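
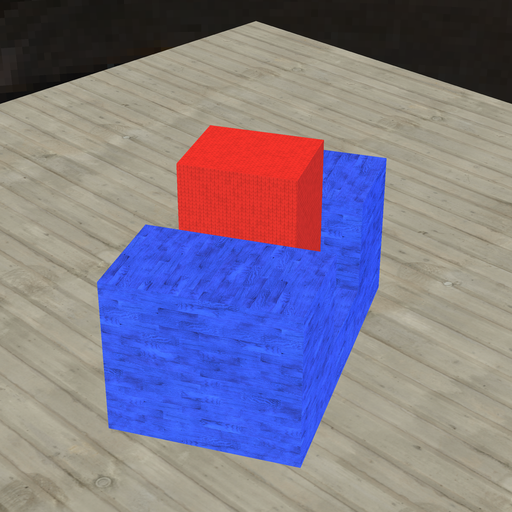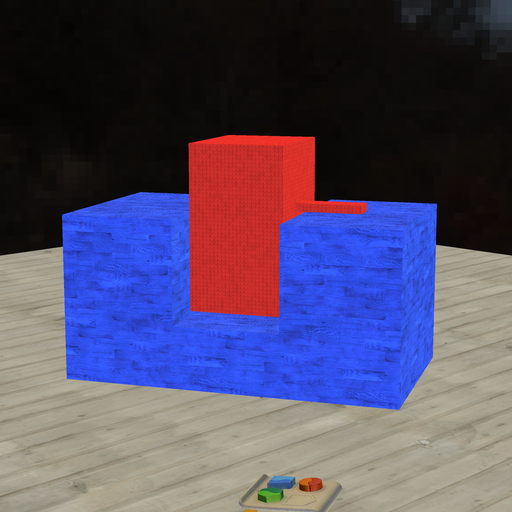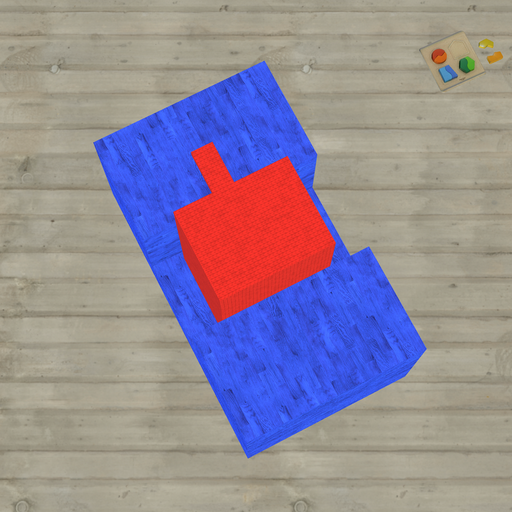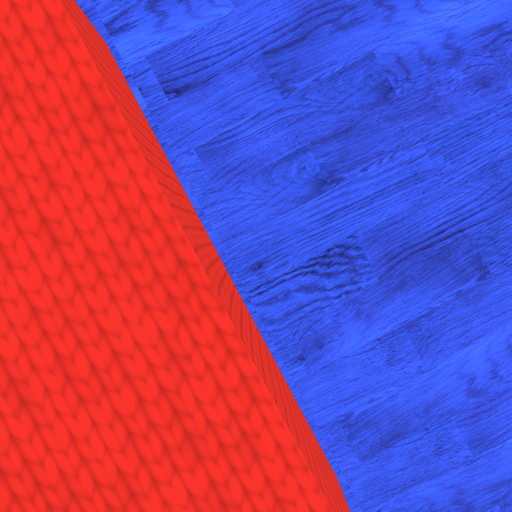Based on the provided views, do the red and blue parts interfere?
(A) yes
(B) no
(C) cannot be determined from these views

(B) no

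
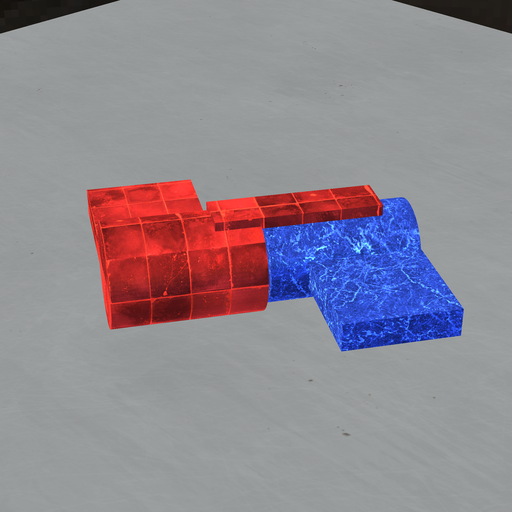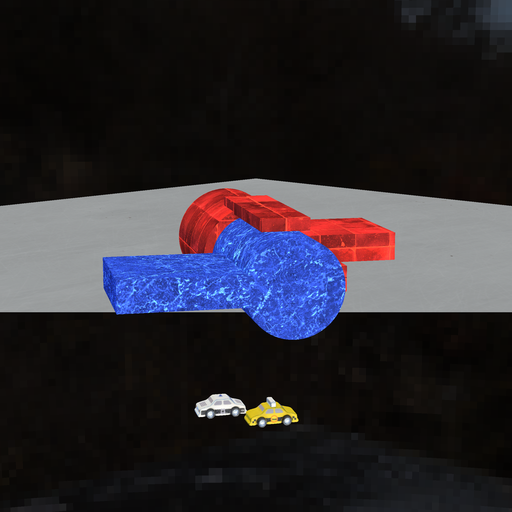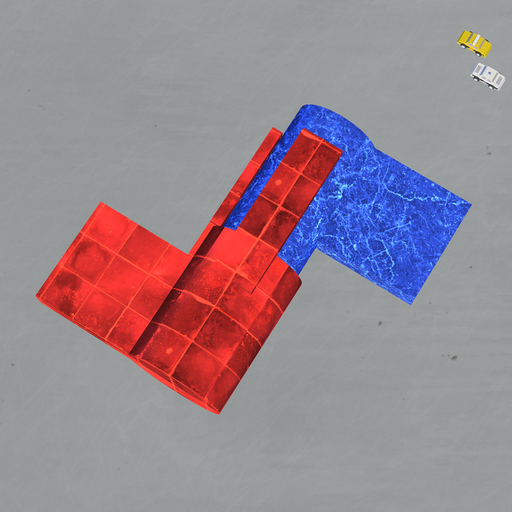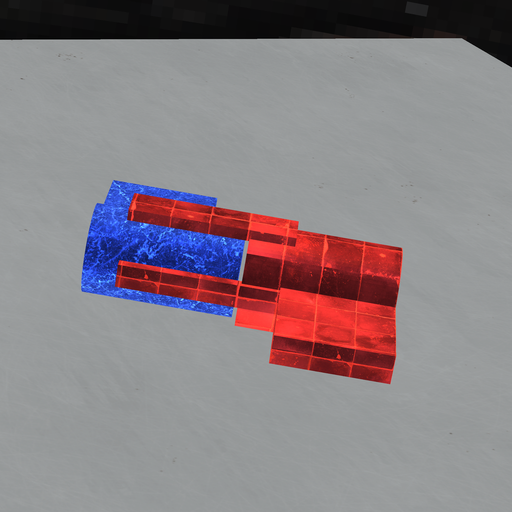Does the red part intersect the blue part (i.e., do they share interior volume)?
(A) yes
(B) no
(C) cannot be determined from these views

(B) no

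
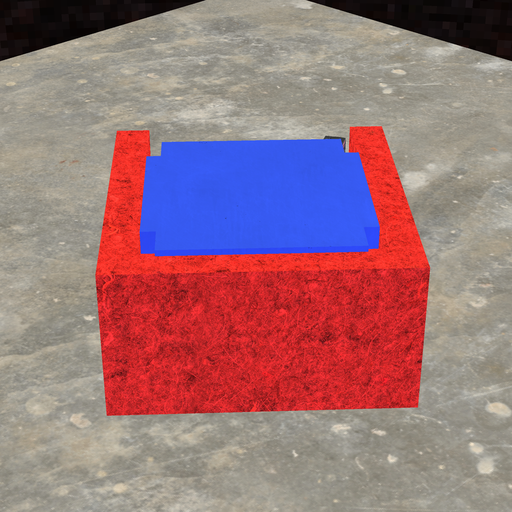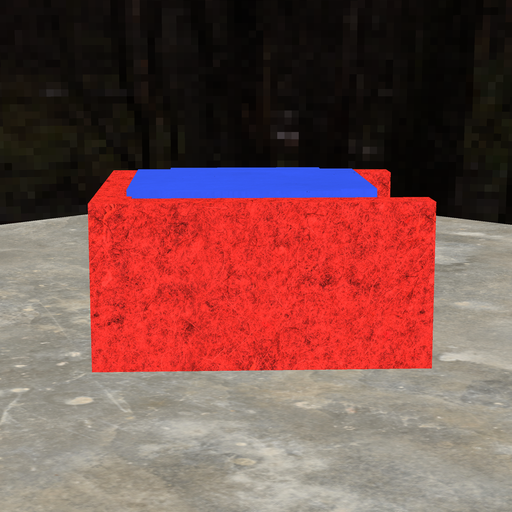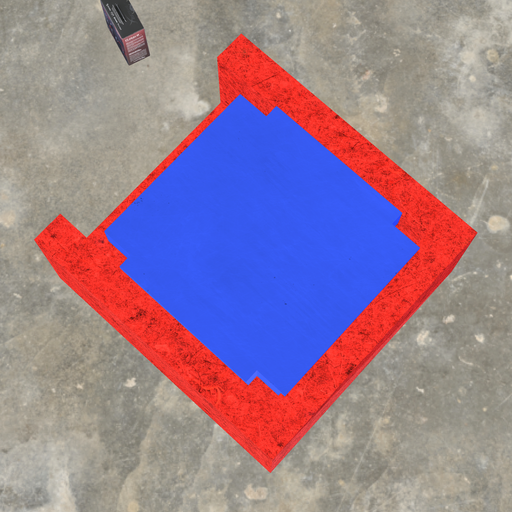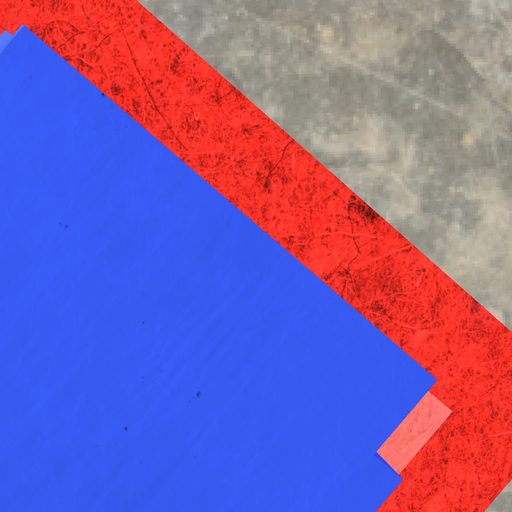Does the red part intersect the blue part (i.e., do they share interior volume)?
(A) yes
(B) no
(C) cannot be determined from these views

(A) yes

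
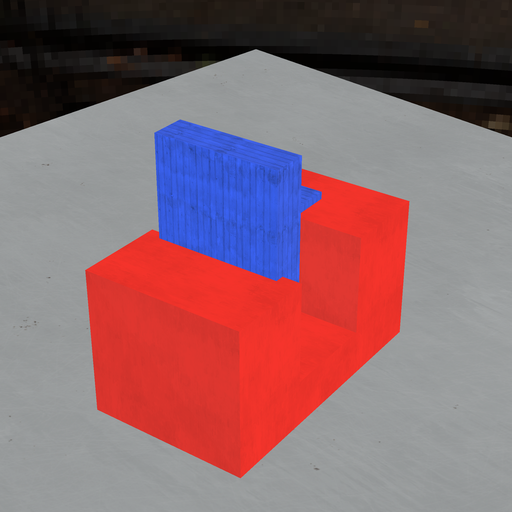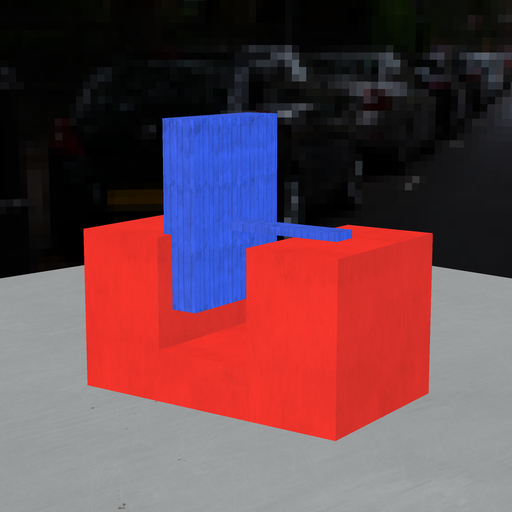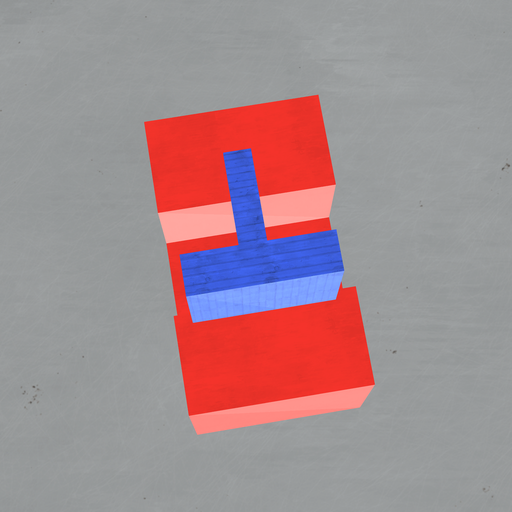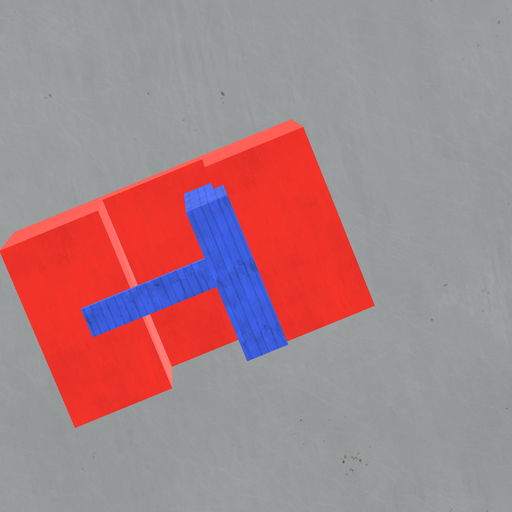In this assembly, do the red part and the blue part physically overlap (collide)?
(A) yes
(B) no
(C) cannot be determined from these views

(A) yes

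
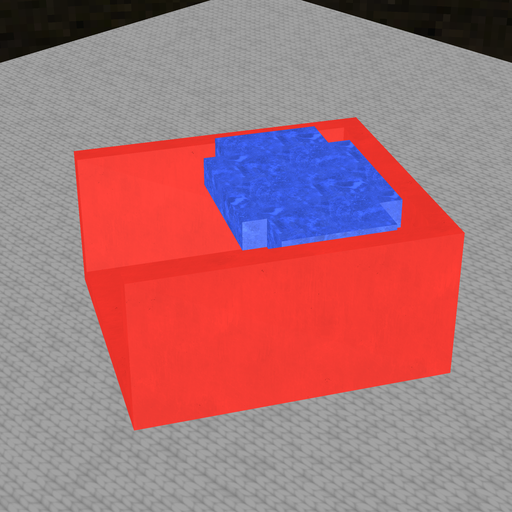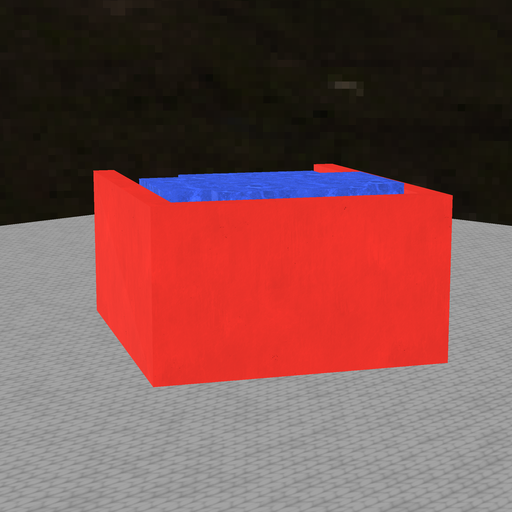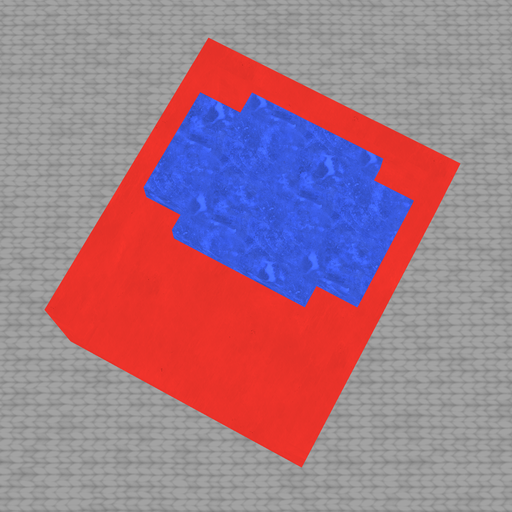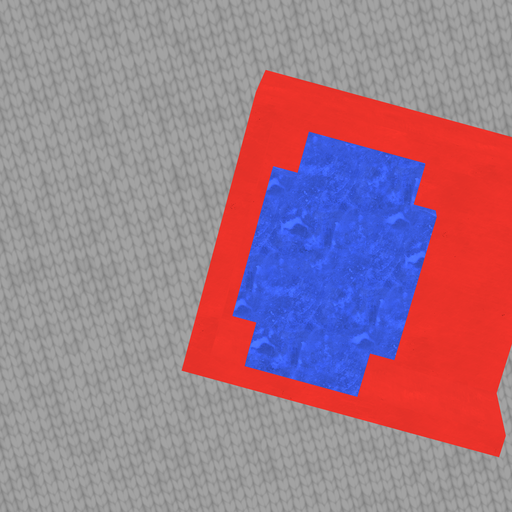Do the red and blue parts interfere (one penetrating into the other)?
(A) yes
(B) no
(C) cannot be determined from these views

(B) no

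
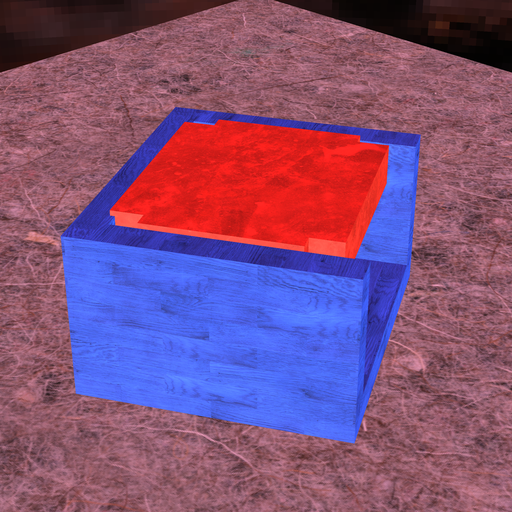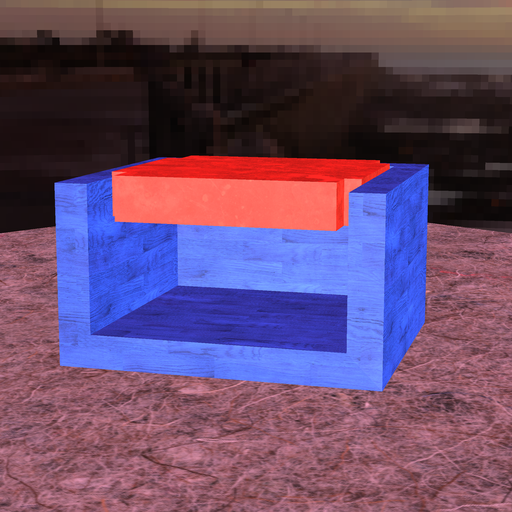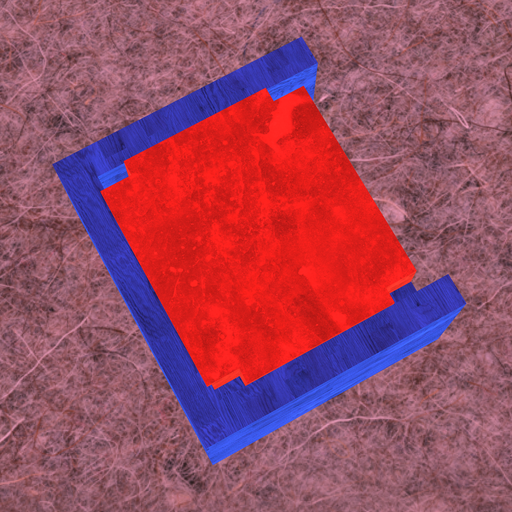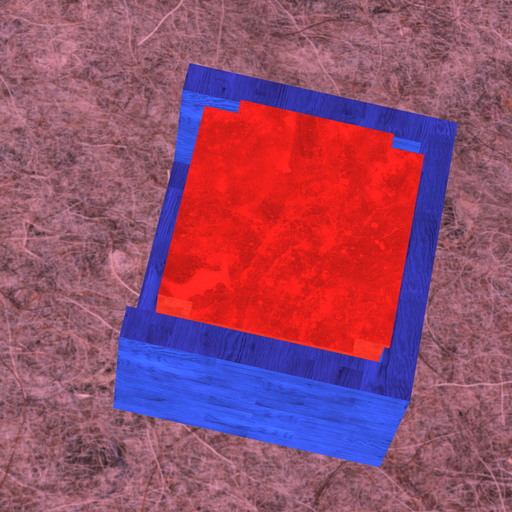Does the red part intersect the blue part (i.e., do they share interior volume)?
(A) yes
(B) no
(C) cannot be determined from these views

(A) yes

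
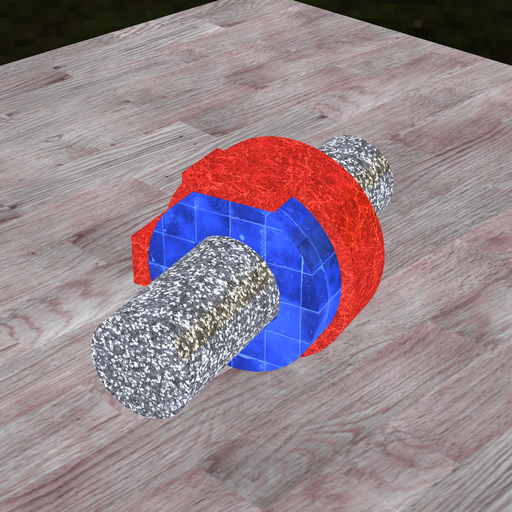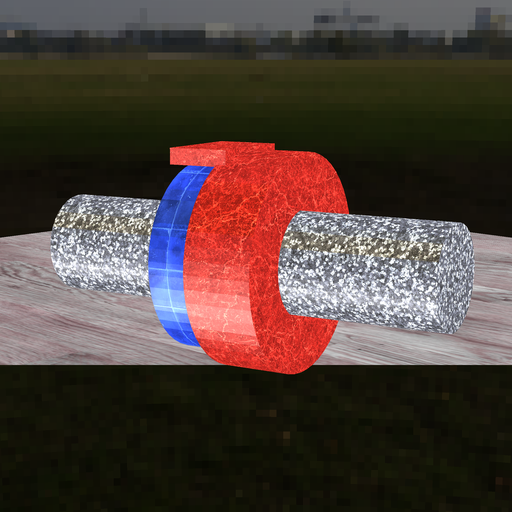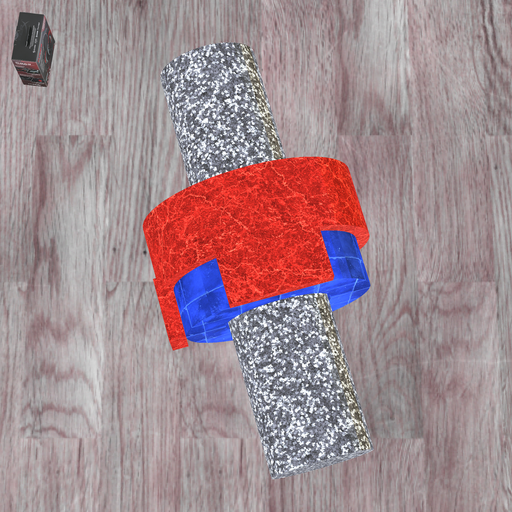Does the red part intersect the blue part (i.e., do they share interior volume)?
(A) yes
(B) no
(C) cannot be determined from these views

(A) yes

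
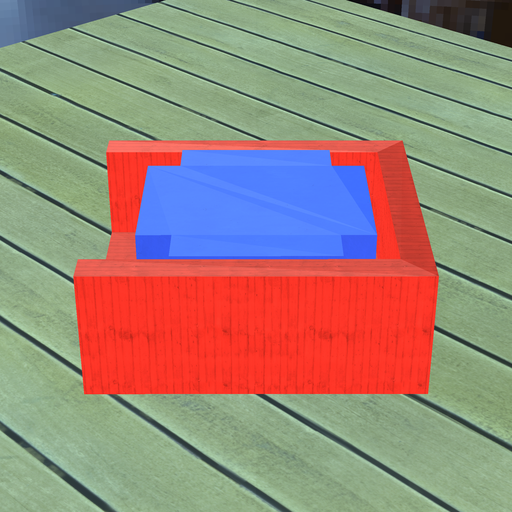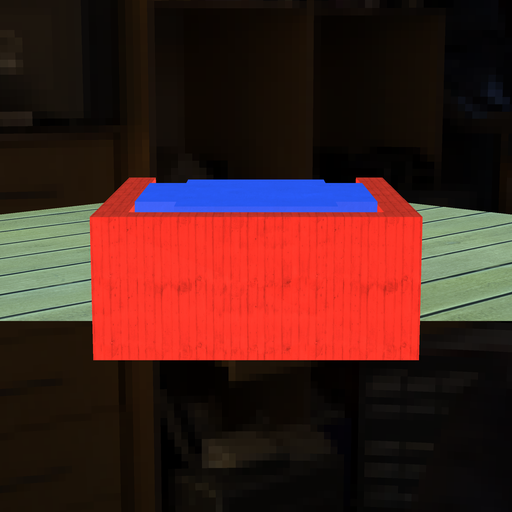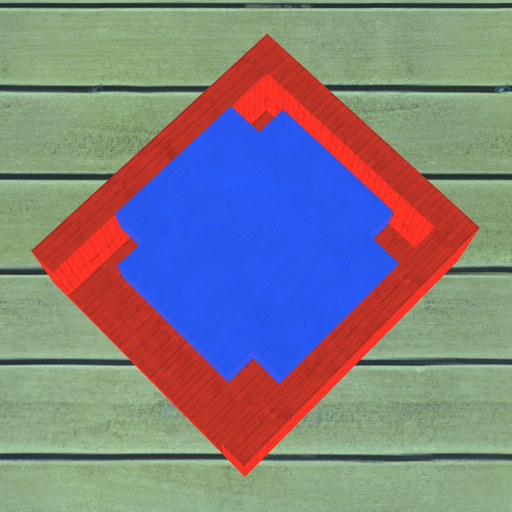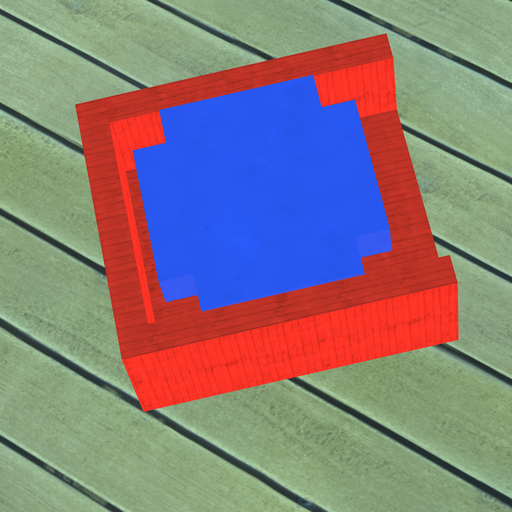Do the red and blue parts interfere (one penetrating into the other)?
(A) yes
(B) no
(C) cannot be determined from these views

(B) no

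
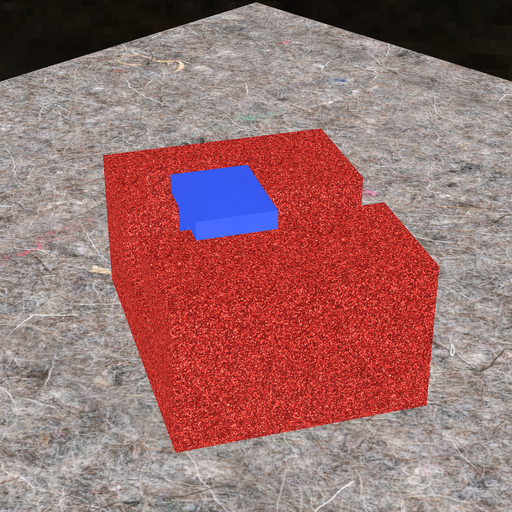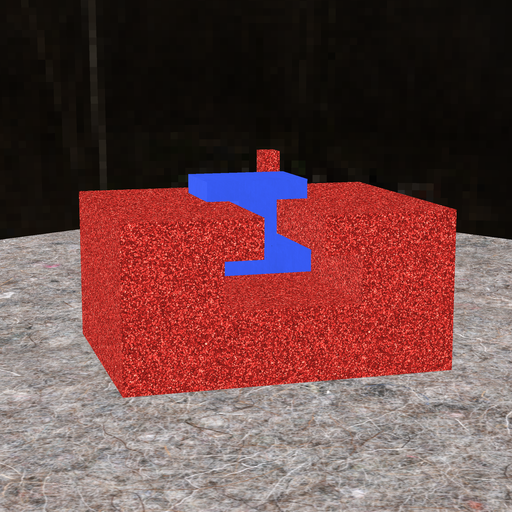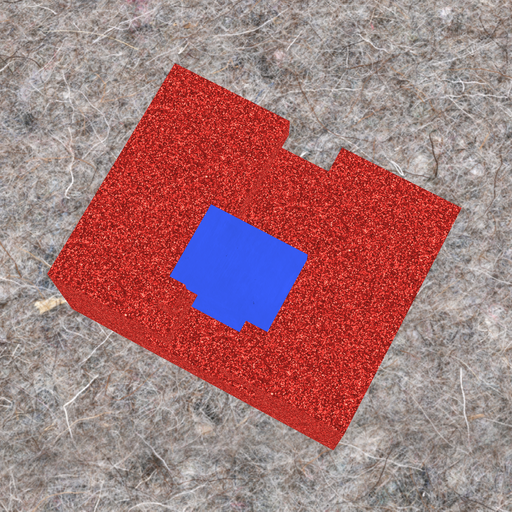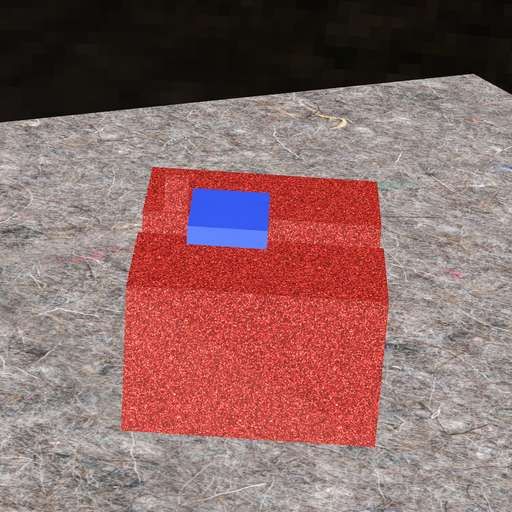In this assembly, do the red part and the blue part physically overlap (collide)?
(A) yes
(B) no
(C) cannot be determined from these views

(B) no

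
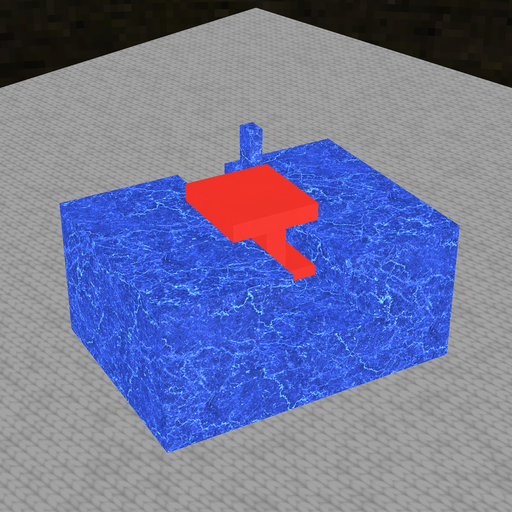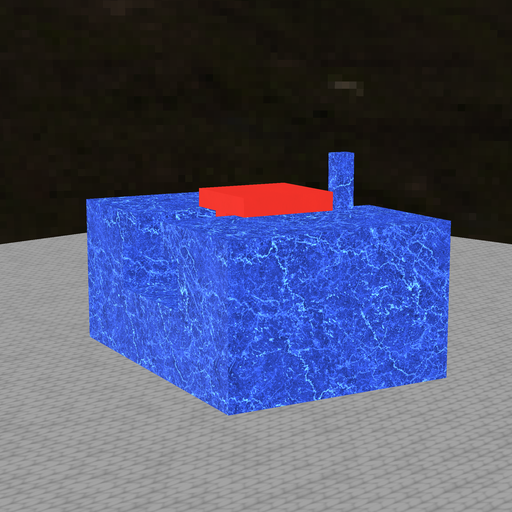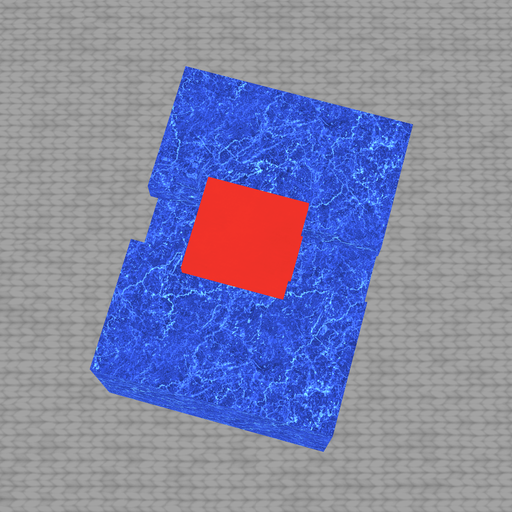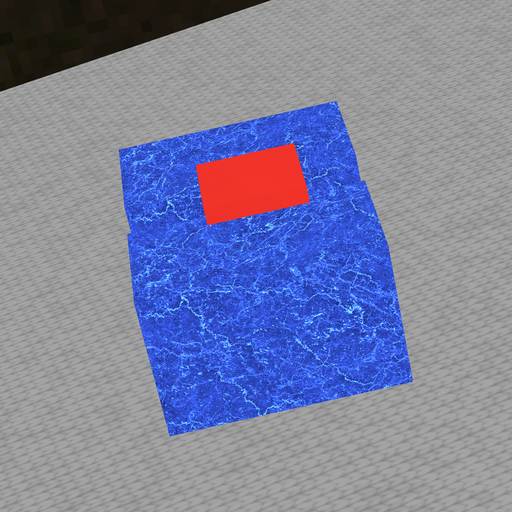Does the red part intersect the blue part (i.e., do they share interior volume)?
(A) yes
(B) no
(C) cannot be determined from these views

(B) no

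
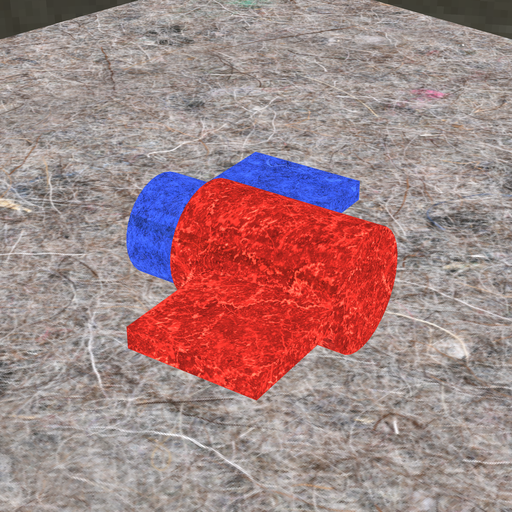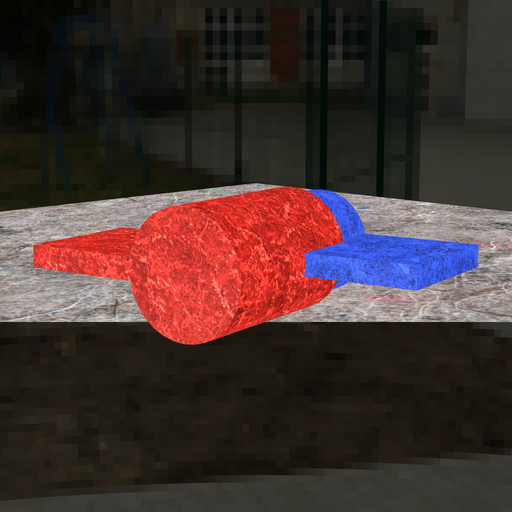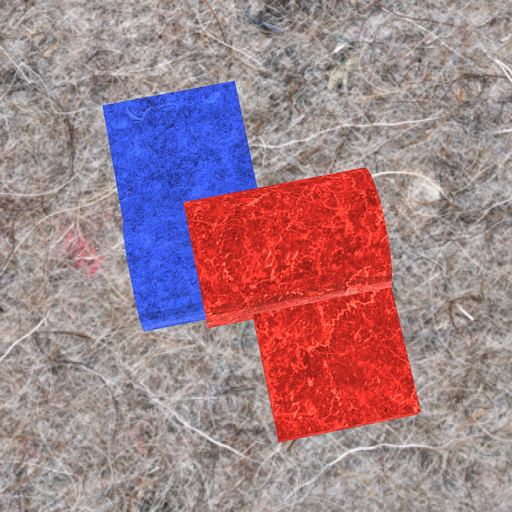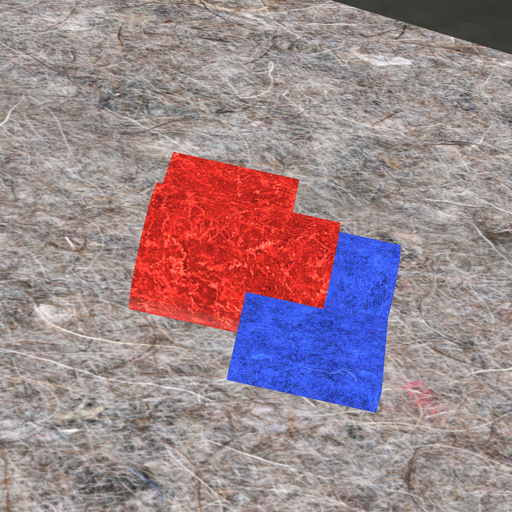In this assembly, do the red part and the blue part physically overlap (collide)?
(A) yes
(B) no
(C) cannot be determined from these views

(A) yes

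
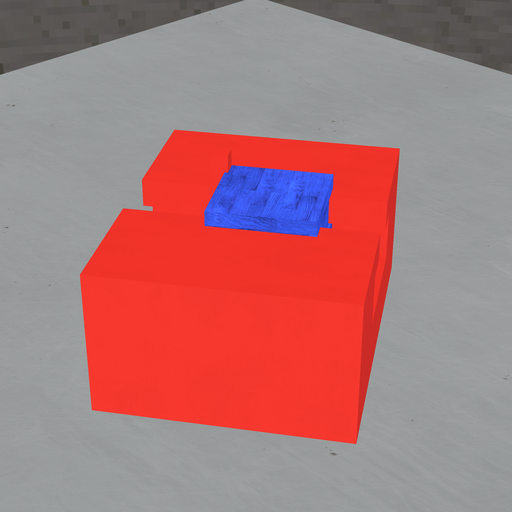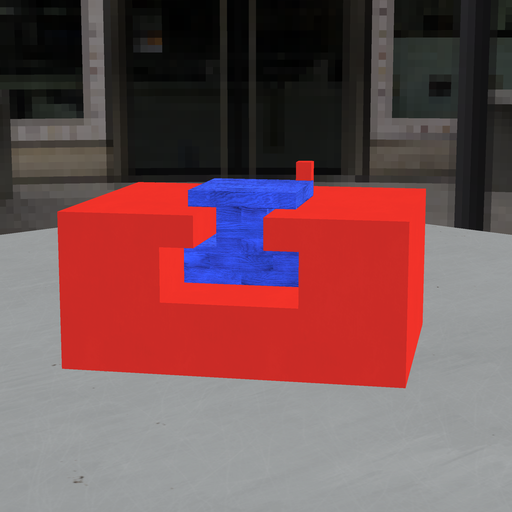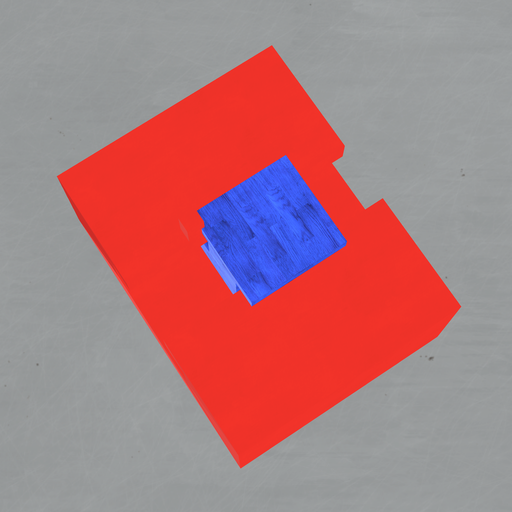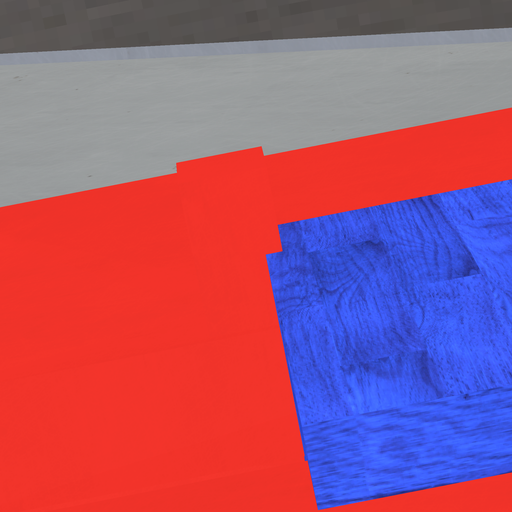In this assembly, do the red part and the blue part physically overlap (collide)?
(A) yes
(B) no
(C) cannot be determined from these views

(A) yes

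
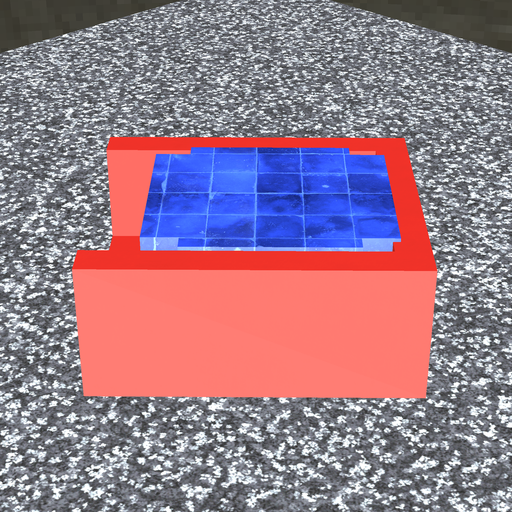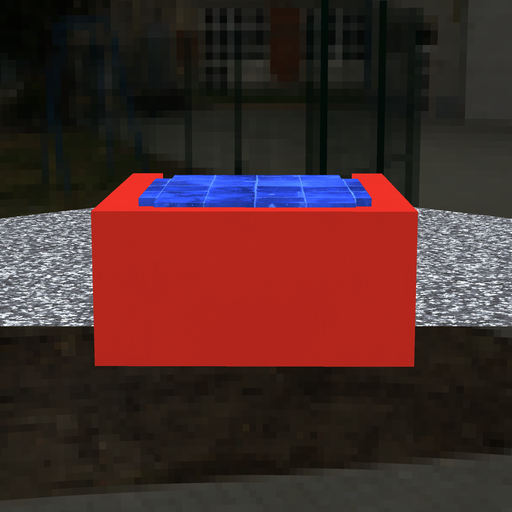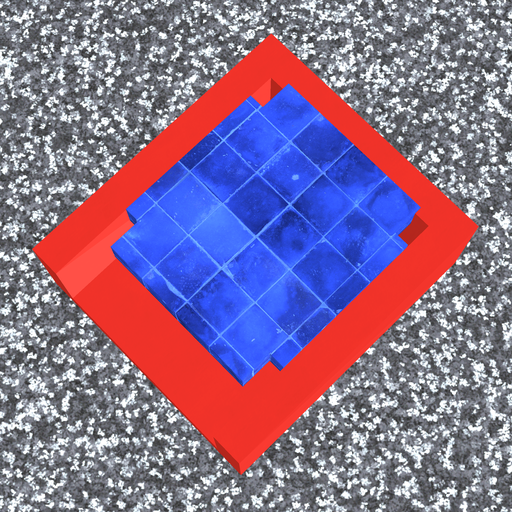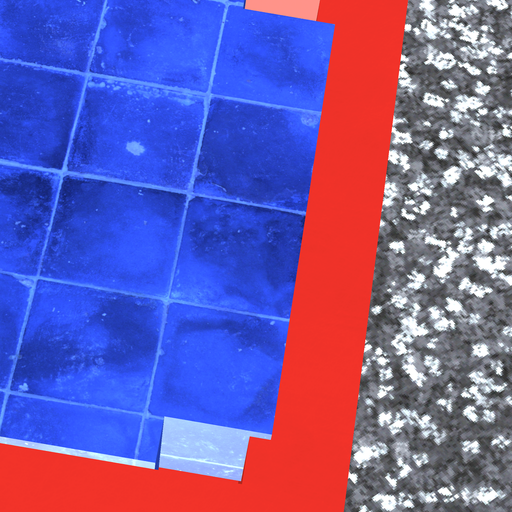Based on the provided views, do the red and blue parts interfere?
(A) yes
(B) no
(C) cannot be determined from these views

(A) yes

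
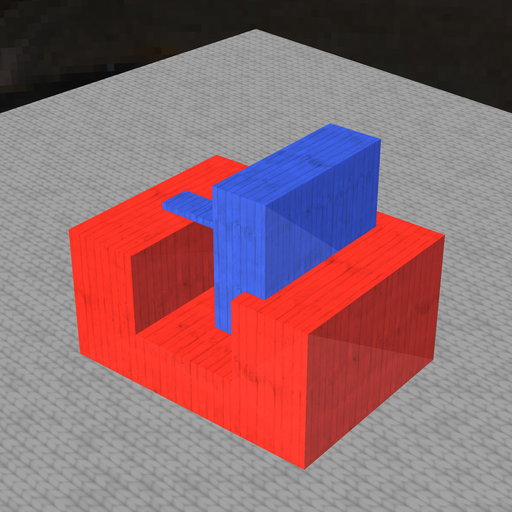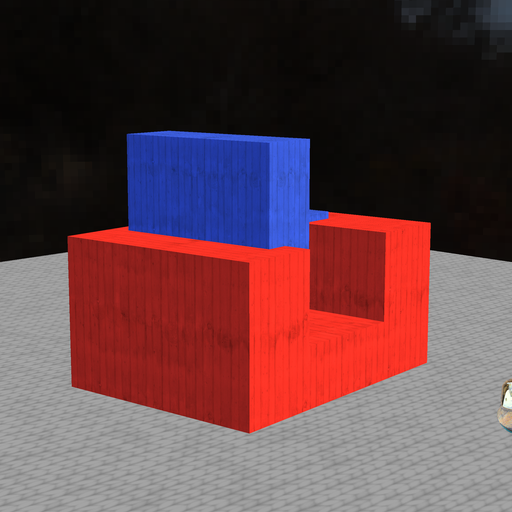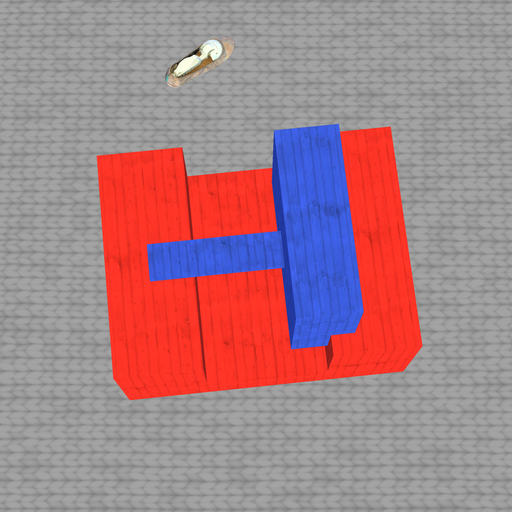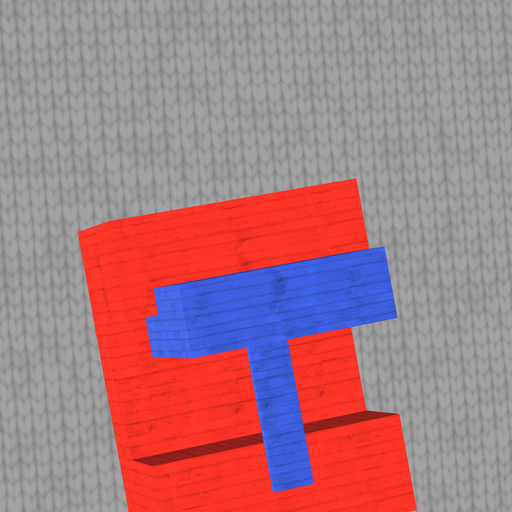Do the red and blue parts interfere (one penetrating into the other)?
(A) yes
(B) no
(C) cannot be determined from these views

(A) yes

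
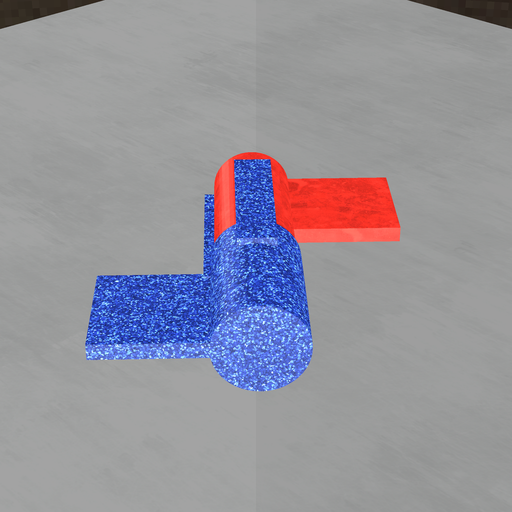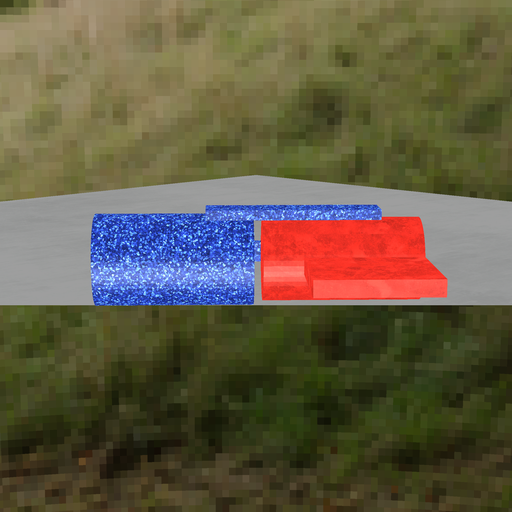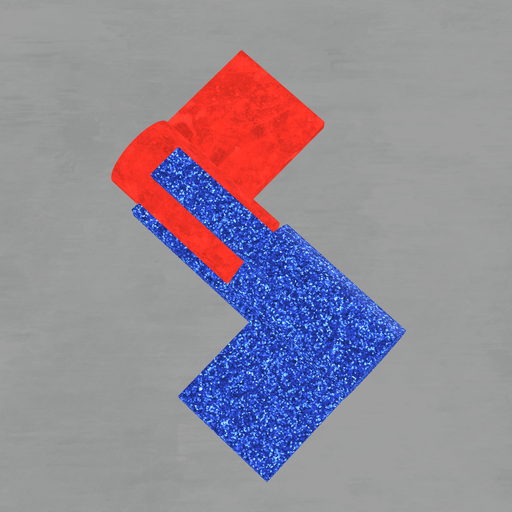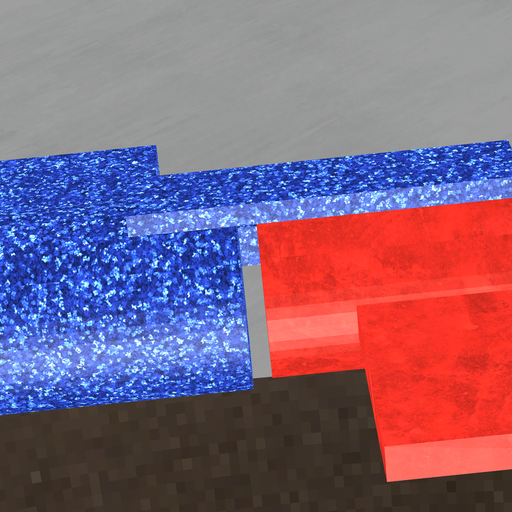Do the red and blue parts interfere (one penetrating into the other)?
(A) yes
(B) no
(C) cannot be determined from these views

(B) no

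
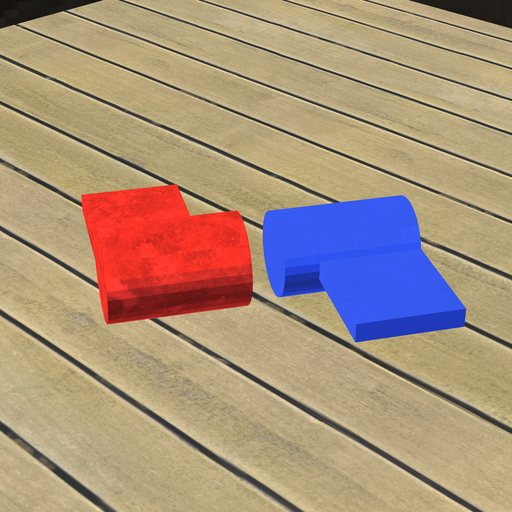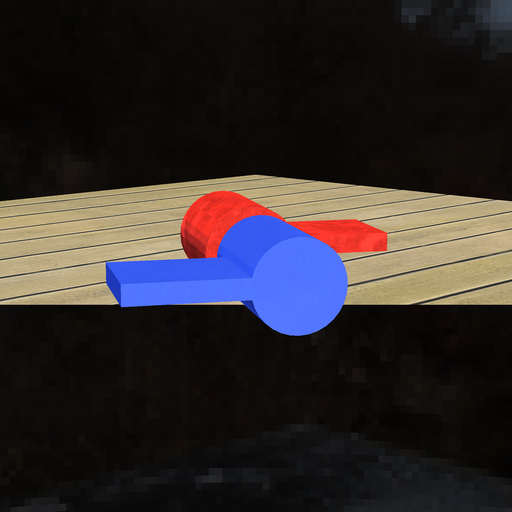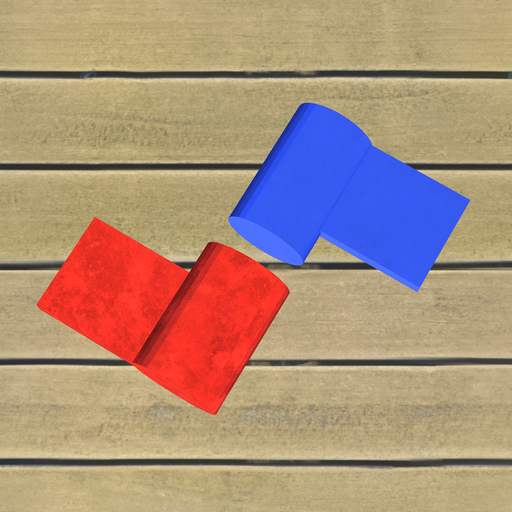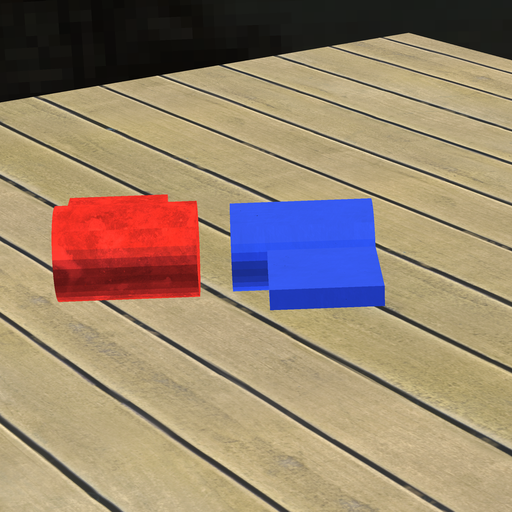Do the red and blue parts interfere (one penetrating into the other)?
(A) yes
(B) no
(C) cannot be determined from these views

(B) no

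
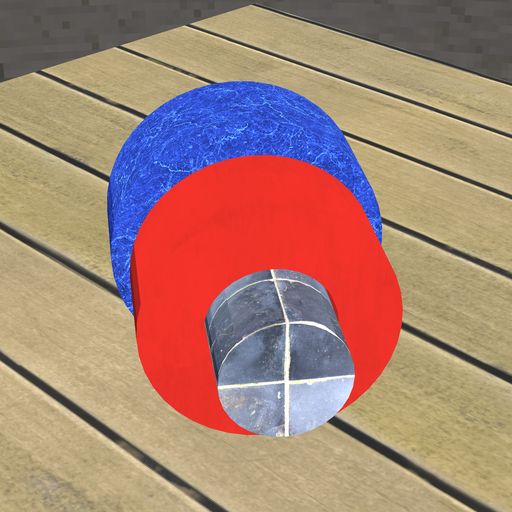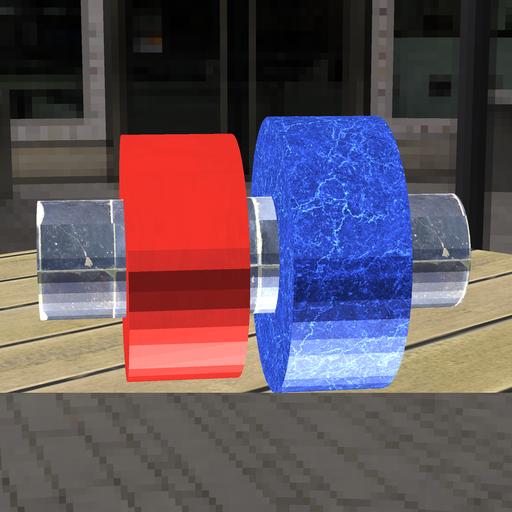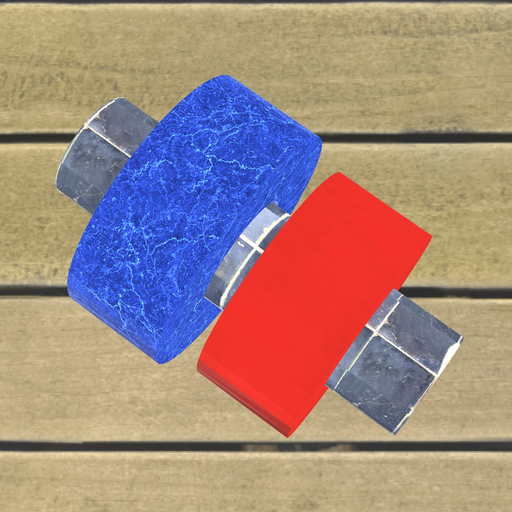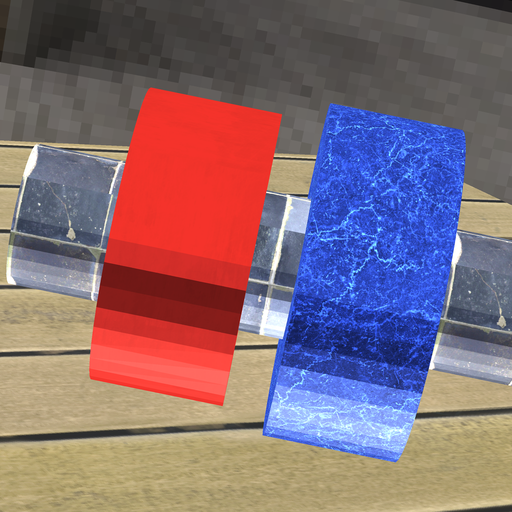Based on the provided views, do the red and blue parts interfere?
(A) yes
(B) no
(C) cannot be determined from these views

(B) no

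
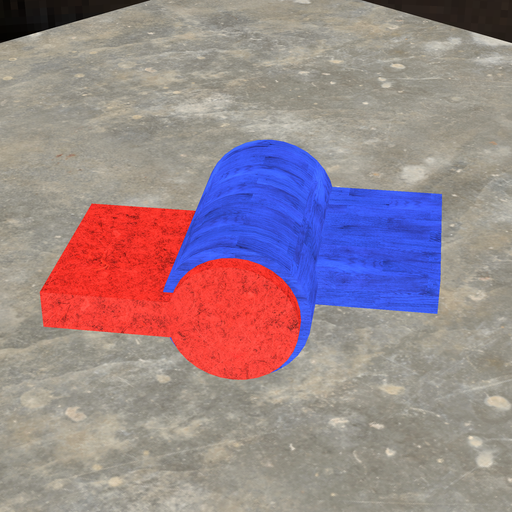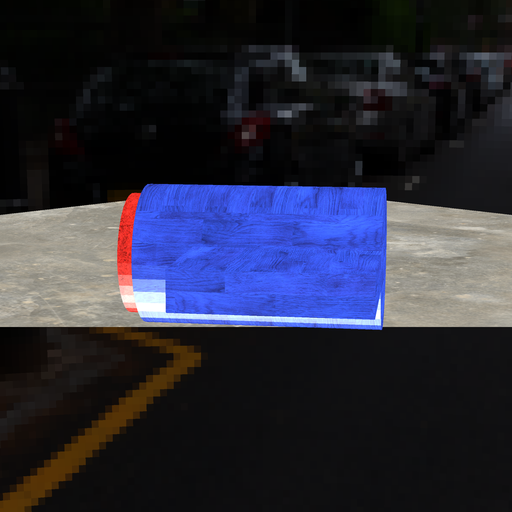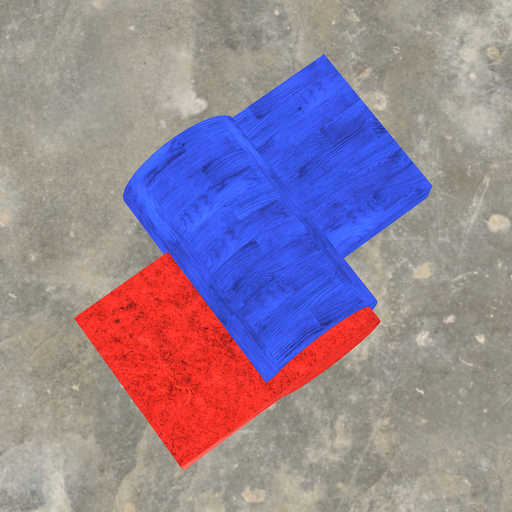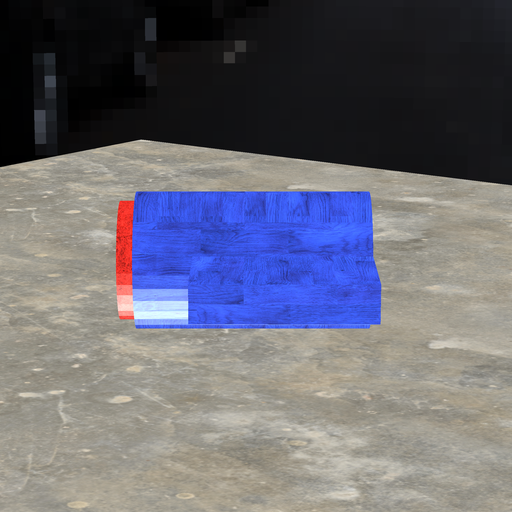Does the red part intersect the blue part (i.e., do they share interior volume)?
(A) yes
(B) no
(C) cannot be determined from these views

(A) yes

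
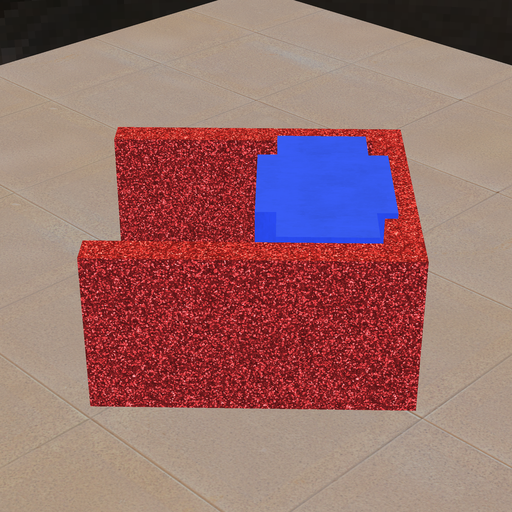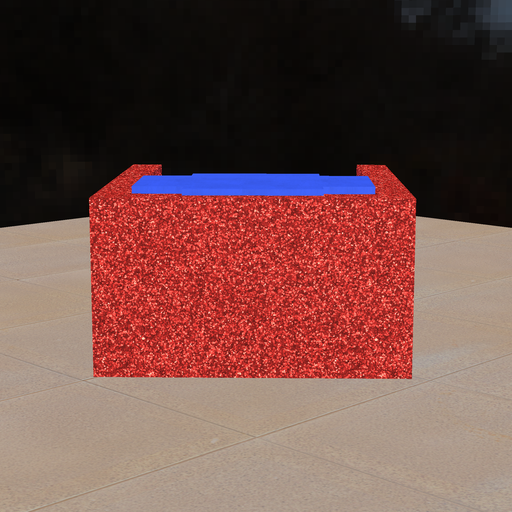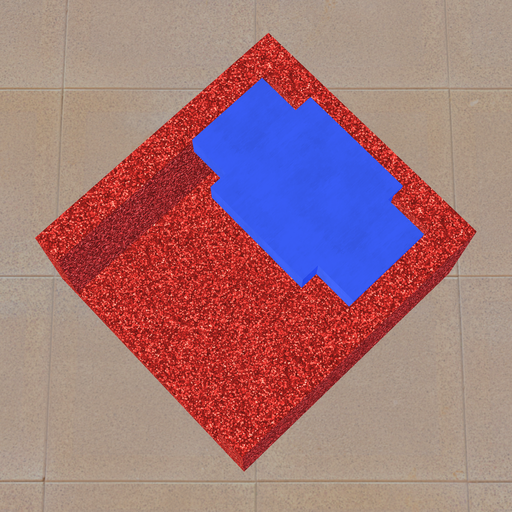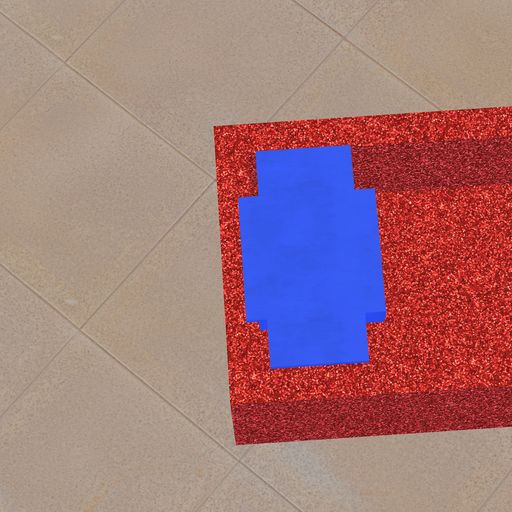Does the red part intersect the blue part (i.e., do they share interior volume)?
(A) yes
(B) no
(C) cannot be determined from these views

(A) yes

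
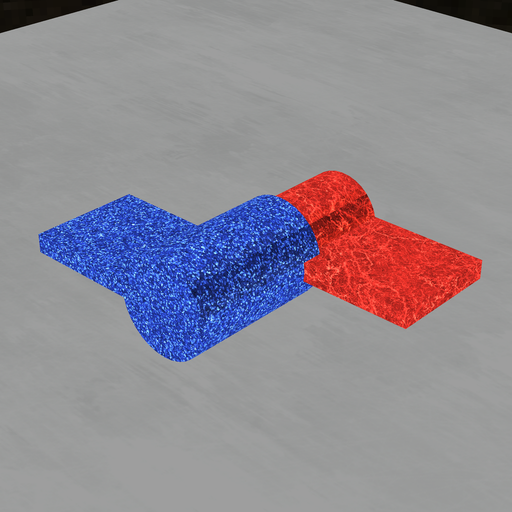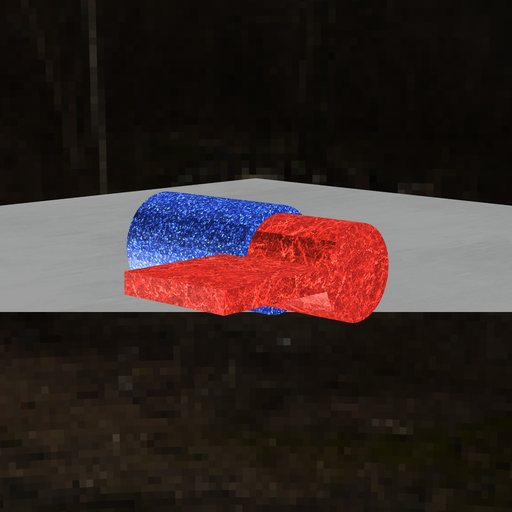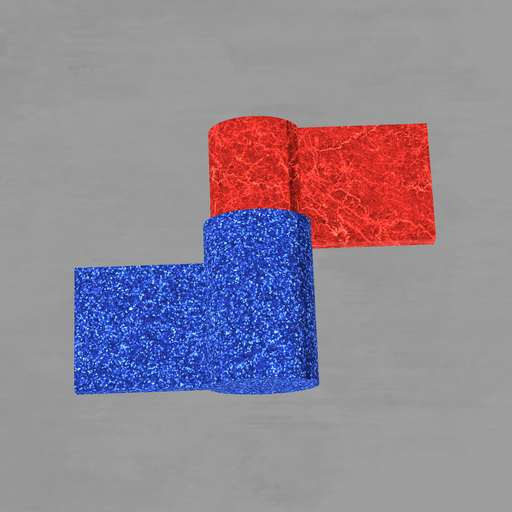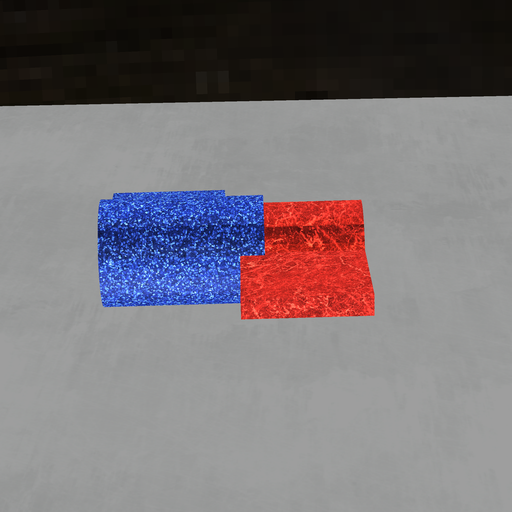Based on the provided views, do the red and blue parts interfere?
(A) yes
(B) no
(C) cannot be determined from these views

(A) yes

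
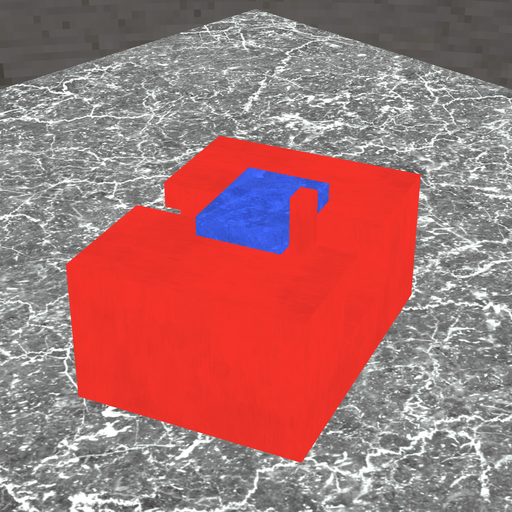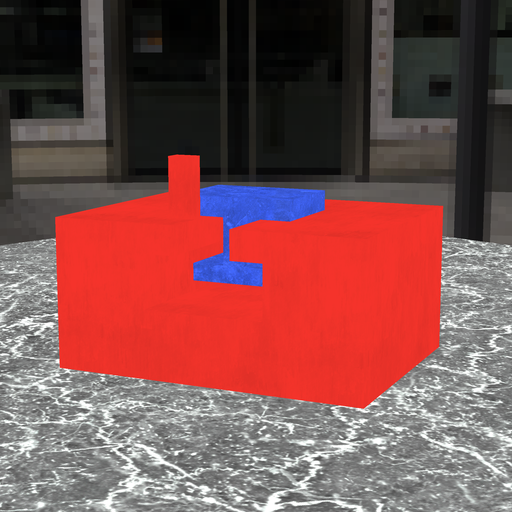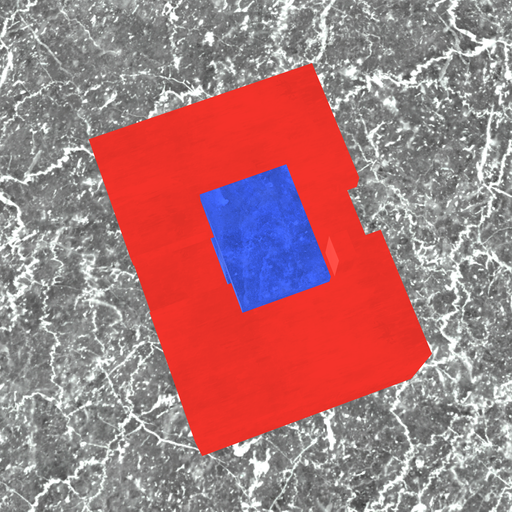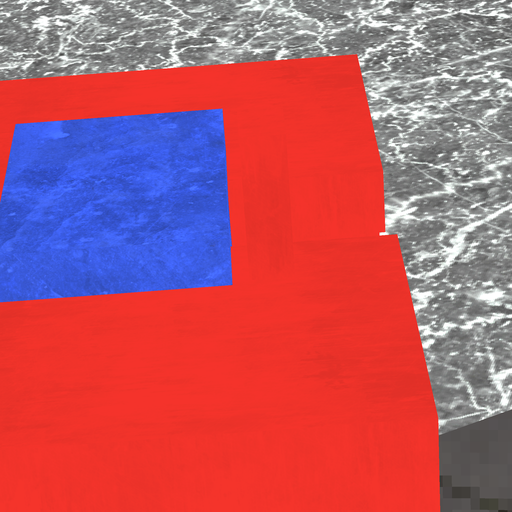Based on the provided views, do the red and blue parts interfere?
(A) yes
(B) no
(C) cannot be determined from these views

(B) no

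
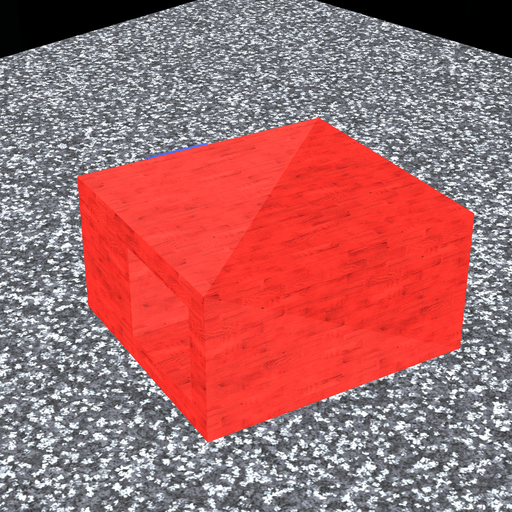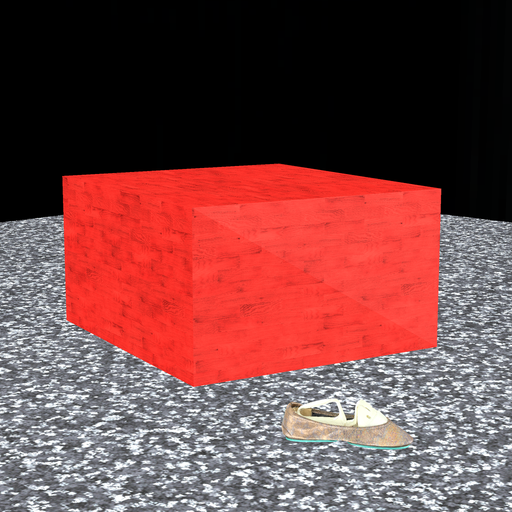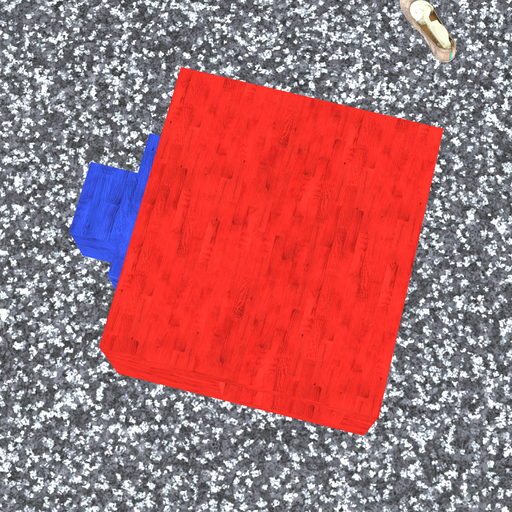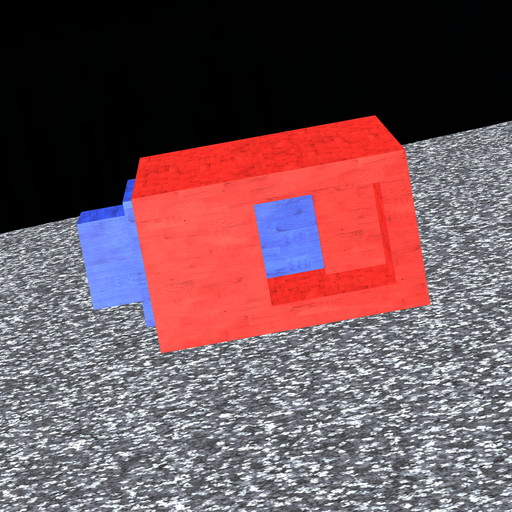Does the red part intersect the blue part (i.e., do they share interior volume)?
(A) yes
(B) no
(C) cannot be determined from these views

(A) yes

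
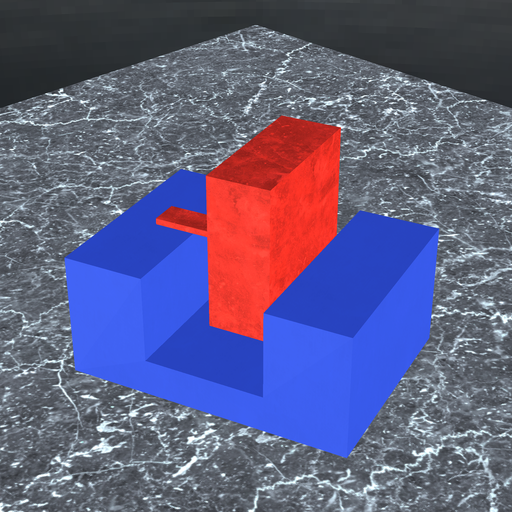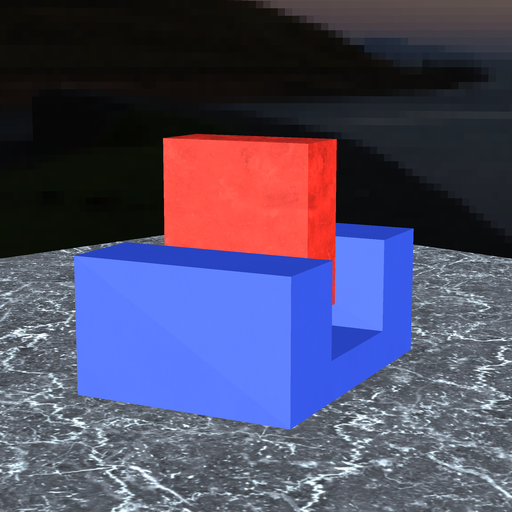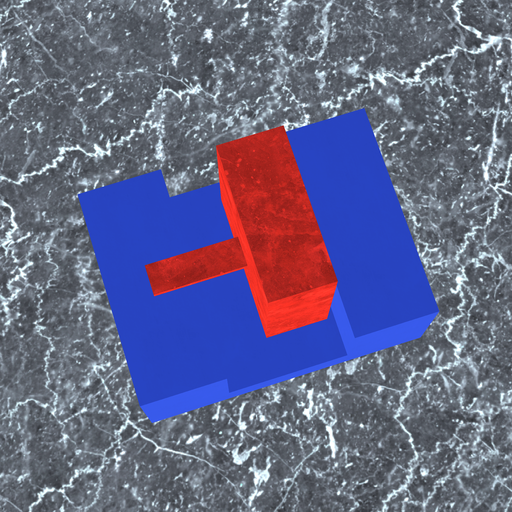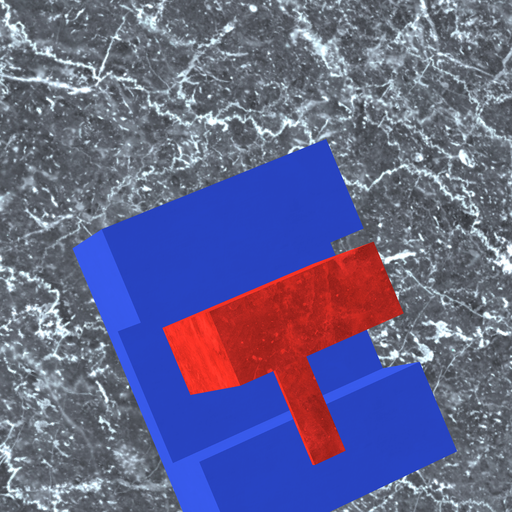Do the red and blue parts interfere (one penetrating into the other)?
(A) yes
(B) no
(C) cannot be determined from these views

(B) no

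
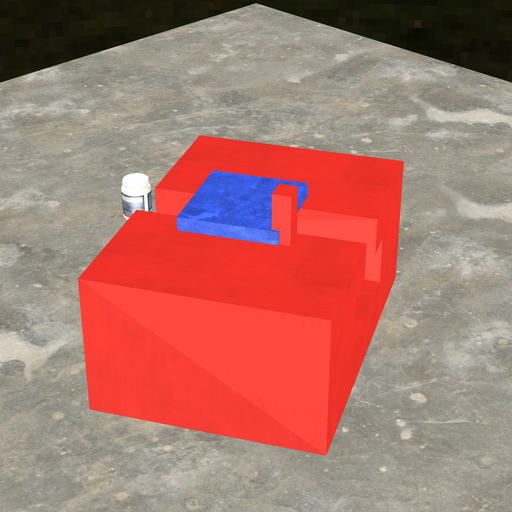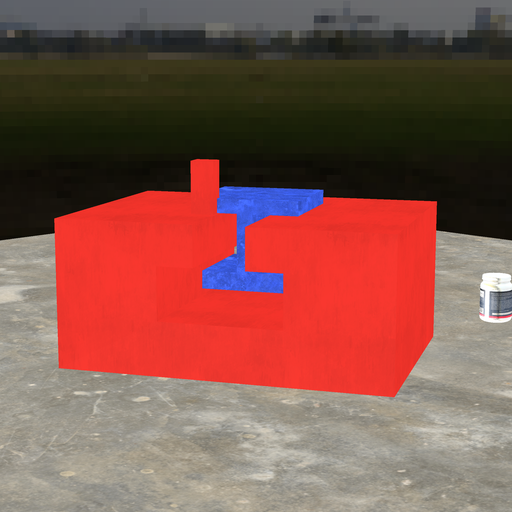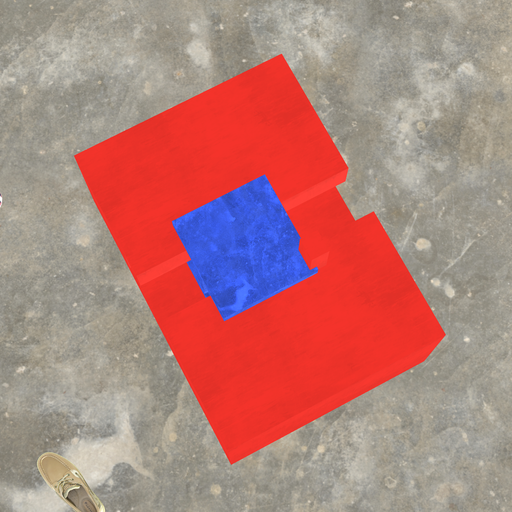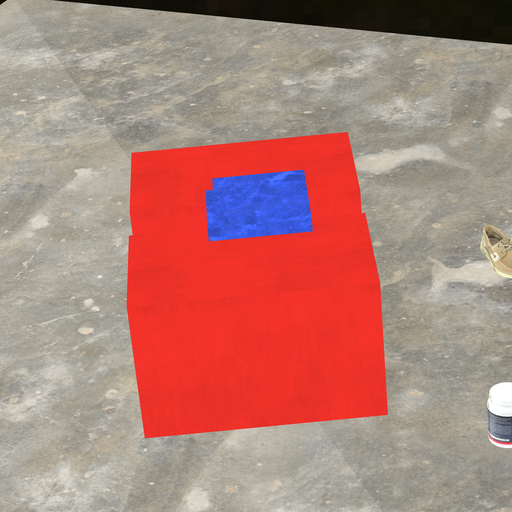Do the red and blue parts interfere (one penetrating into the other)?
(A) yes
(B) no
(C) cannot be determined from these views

(A) yes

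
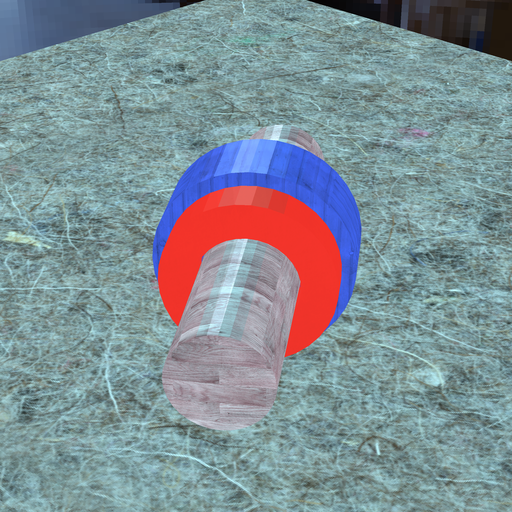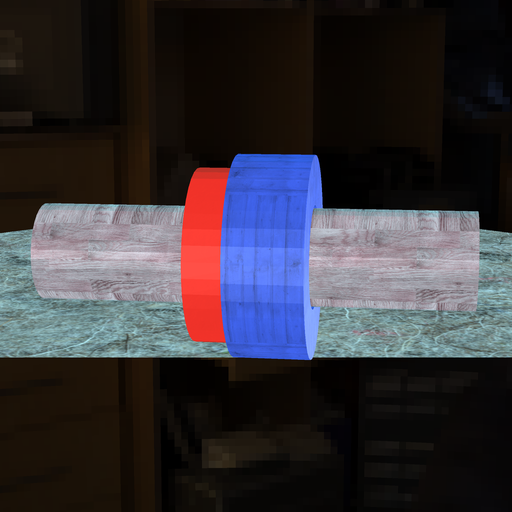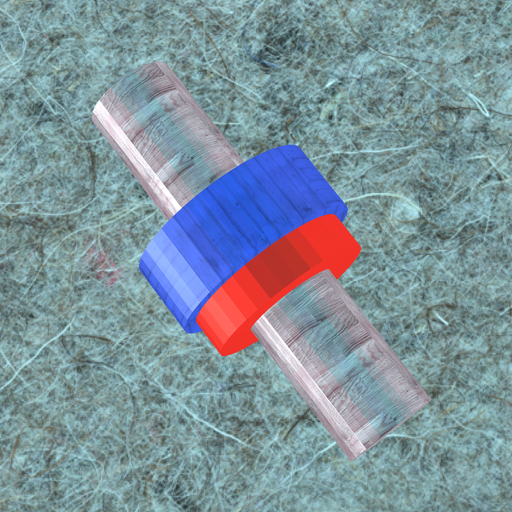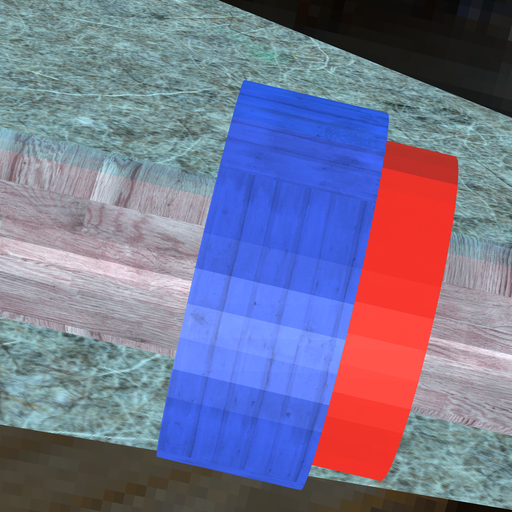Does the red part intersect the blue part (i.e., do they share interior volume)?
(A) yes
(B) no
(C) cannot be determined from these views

(A) yes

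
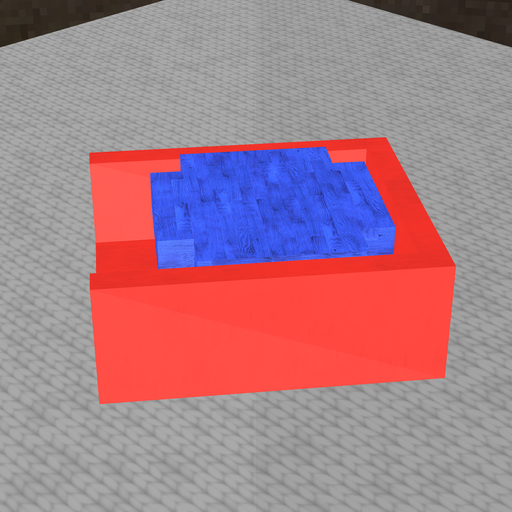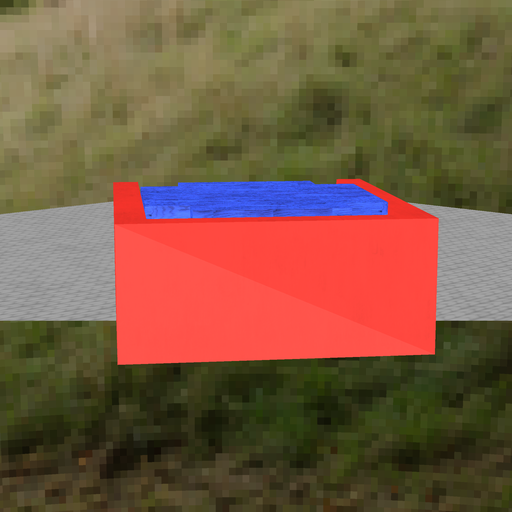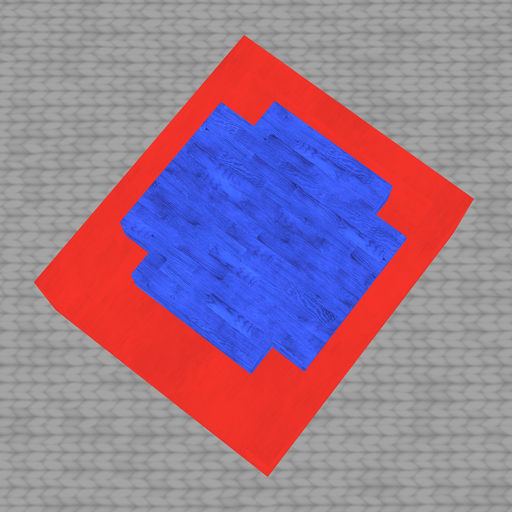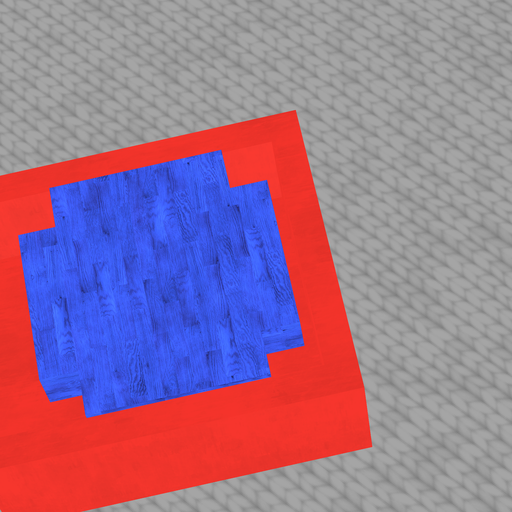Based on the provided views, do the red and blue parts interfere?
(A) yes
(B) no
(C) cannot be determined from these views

(B) no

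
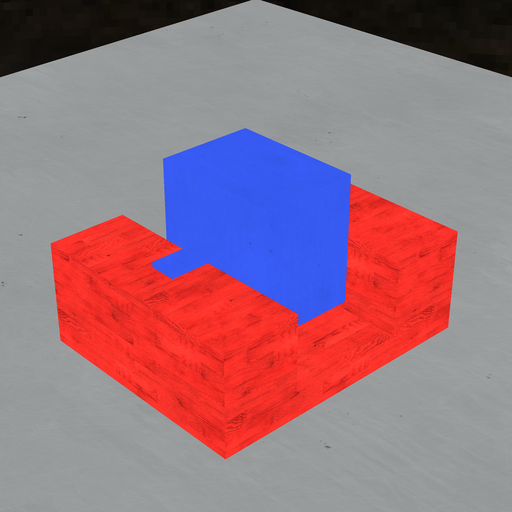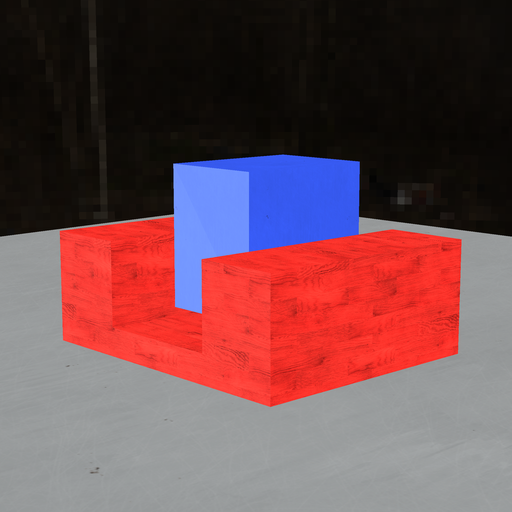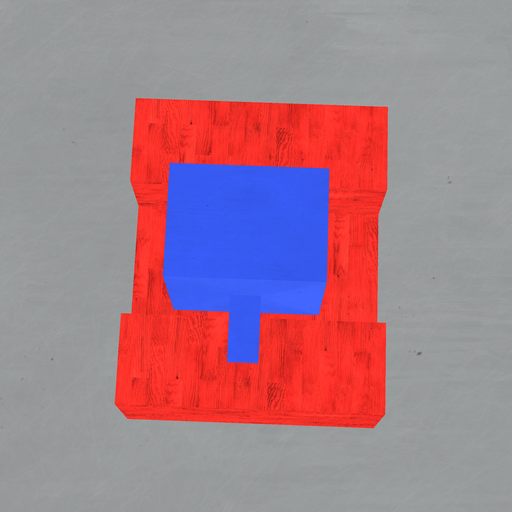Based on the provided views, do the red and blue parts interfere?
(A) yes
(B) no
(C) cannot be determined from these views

(B) no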